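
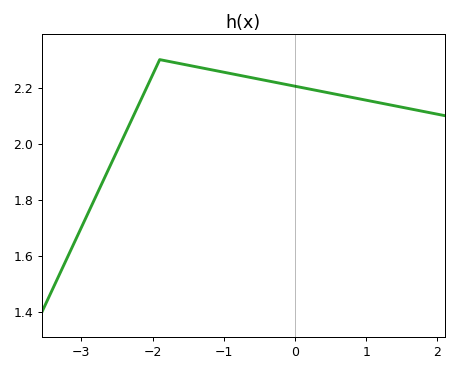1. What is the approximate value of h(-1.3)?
2.27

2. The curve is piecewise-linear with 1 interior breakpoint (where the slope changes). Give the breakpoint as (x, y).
(-1.9, 2.3)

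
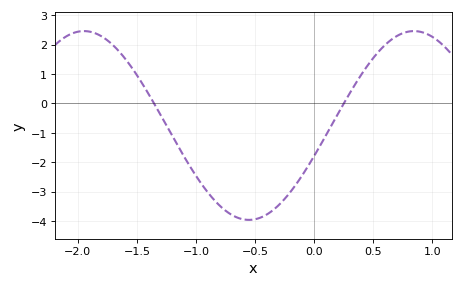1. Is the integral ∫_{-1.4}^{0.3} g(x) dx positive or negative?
negative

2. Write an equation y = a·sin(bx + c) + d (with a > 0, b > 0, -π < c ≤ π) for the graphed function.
y = 3.21sin(2.25x - 0.33) - 0.75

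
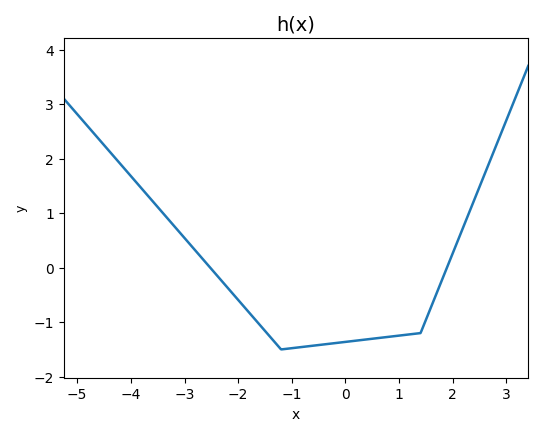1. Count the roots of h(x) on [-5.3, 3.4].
2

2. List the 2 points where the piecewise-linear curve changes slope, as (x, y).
(-1.2, -1.5); (1.4, -1.2)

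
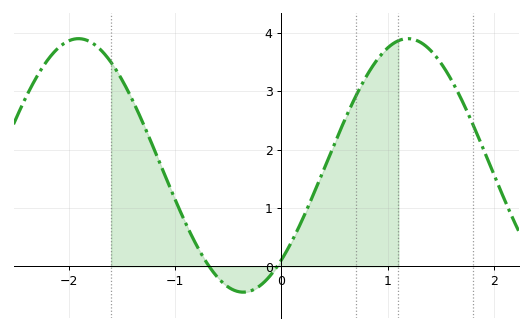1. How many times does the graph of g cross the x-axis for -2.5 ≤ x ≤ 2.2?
2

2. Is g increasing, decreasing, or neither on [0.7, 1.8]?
neither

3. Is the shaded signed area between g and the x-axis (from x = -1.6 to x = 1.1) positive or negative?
positive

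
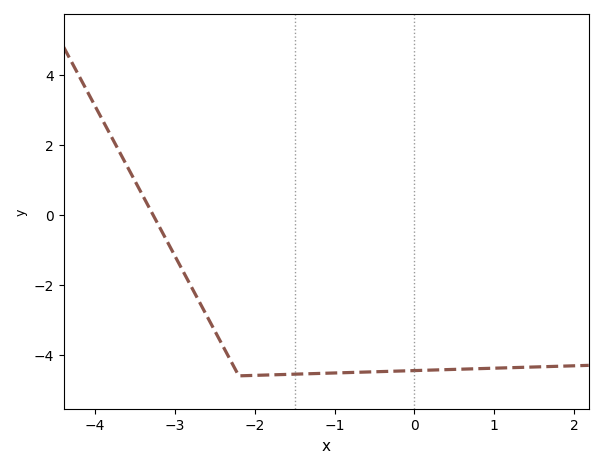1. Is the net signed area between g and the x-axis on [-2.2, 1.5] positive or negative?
negative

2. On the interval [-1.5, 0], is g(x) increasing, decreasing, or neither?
increasing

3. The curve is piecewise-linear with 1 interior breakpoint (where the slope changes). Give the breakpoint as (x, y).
(-2.2, -4.6)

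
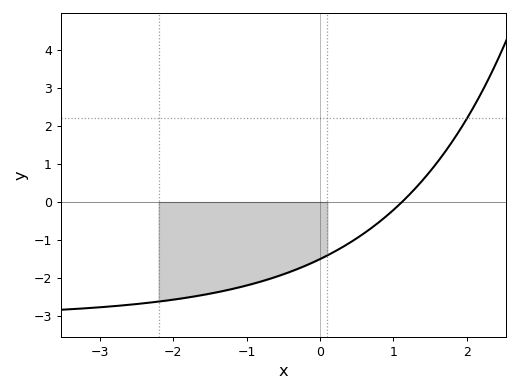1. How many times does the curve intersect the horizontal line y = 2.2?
1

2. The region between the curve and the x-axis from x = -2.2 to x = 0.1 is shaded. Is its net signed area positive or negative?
negative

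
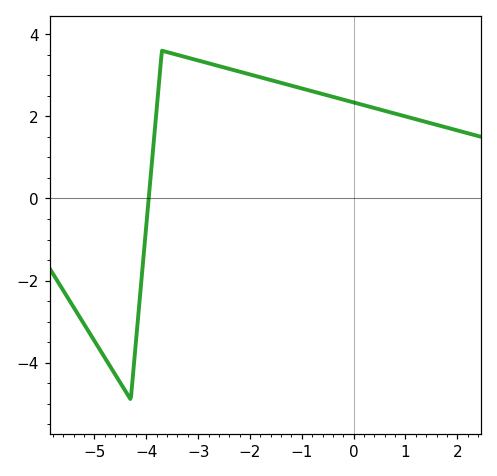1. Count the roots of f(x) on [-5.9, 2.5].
1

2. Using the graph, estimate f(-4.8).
-3.88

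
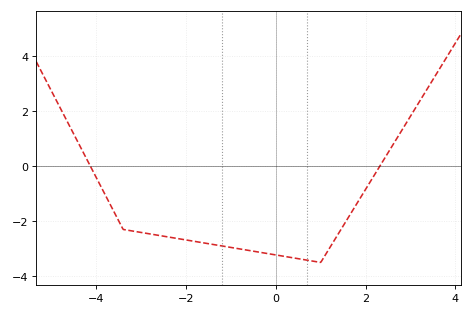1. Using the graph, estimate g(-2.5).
-2.6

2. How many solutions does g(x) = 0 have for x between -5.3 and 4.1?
2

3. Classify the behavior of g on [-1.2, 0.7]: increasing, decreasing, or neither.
decreasing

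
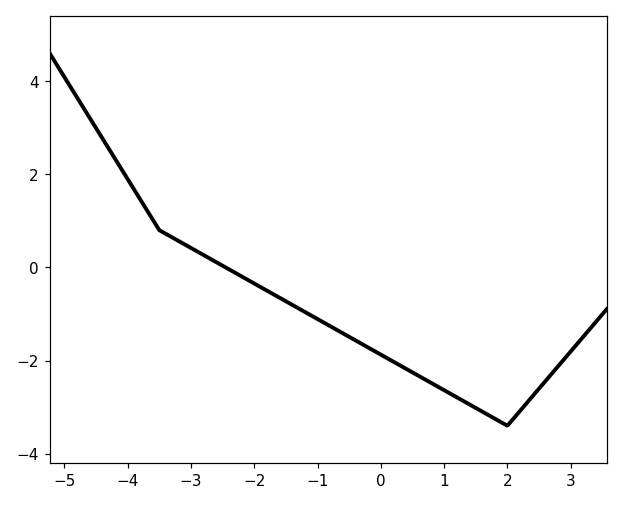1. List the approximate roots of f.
-2.45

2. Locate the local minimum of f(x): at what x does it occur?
2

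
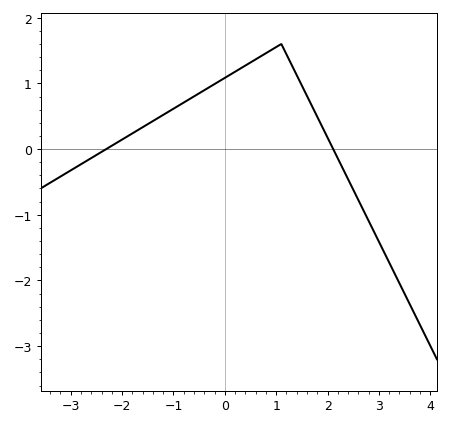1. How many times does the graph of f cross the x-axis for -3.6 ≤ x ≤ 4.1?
2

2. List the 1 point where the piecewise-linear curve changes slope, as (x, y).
(1.1, 1.6)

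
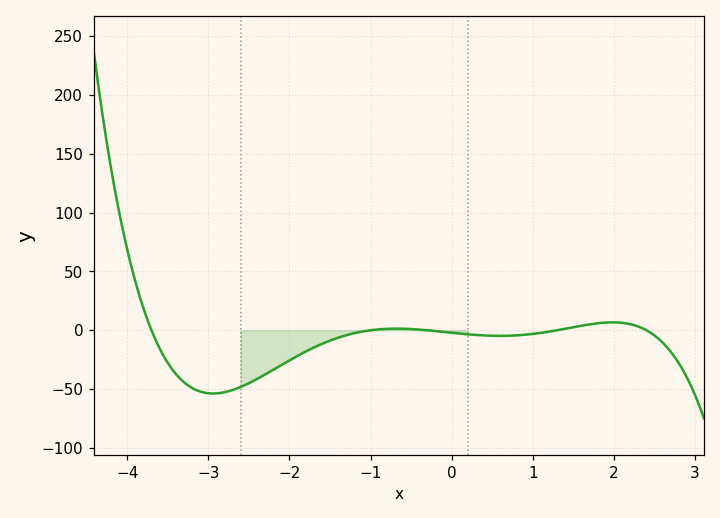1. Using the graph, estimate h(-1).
0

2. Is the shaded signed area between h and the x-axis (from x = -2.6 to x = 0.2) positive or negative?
negative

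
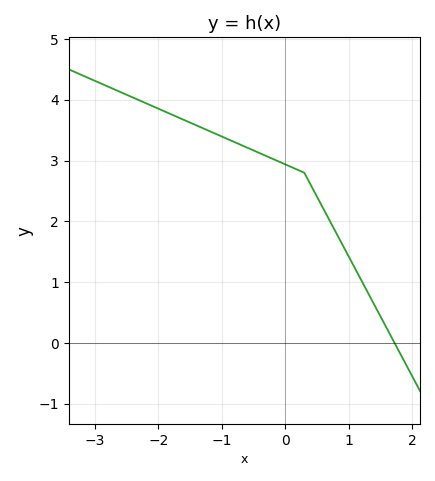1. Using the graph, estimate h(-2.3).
3.99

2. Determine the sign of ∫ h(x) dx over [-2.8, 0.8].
positive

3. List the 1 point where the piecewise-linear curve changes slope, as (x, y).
(0.3, 2.8)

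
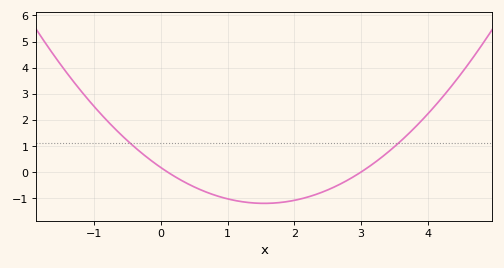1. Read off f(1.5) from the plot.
-1.2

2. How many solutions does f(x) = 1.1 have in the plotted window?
2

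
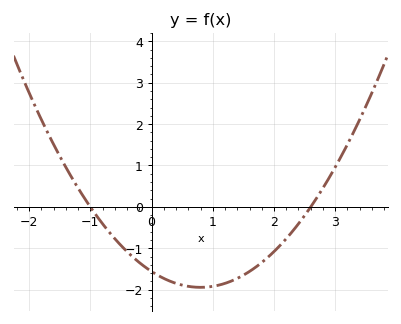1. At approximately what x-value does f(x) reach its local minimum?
0.8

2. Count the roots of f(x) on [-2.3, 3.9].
2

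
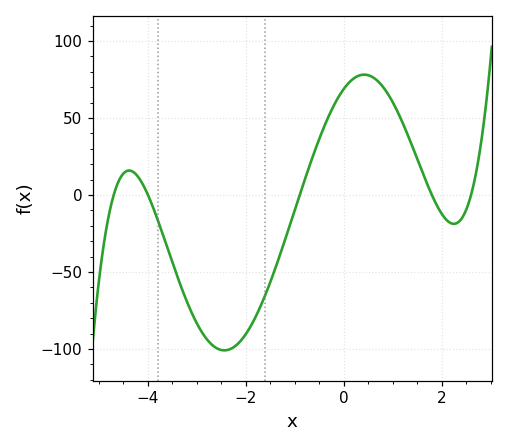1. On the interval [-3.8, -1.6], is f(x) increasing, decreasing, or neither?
neither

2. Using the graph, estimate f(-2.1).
-95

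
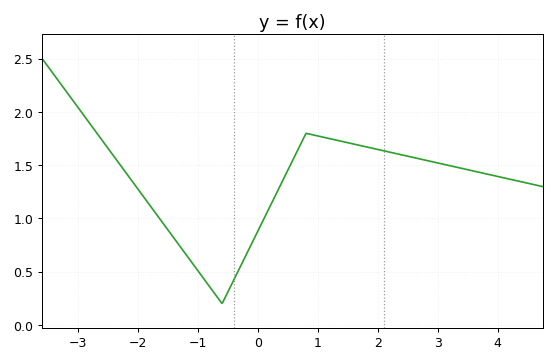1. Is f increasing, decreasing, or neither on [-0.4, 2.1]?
neither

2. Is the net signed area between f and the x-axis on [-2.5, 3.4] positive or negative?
positive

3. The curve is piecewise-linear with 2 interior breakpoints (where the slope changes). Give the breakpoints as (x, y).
(-0.6, 0.2); (0.8, 1.8)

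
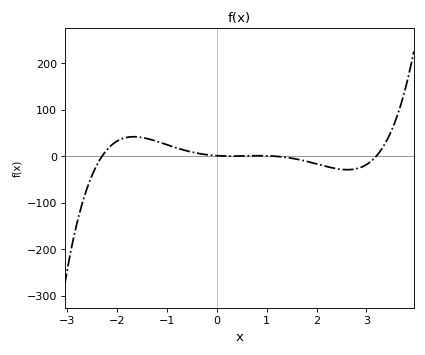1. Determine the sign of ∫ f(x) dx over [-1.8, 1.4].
positive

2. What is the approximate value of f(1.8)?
-11.3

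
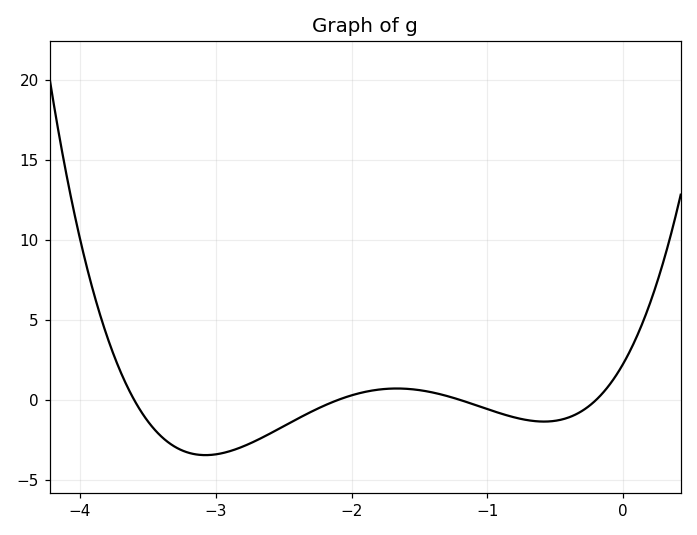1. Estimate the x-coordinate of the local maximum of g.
-1.7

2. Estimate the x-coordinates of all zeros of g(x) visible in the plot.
-3.6, -2.1, -1.2, -0.2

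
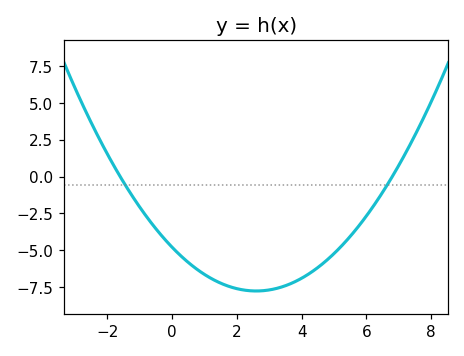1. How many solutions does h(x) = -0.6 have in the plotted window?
2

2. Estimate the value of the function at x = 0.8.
-6.4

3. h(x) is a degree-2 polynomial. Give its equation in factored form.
y = 0.44(x + 1.6)(x - 6.8)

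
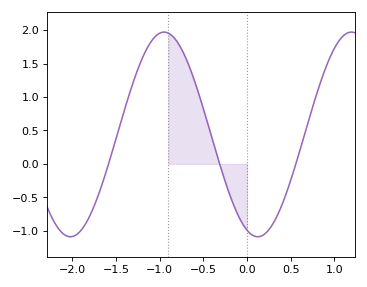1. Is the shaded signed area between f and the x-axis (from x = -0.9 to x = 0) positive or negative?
positive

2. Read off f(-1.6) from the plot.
-0.05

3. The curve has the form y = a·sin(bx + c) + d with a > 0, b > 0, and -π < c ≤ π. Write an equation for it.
y = 1.53sin(2.9x - 1.9) + 0.44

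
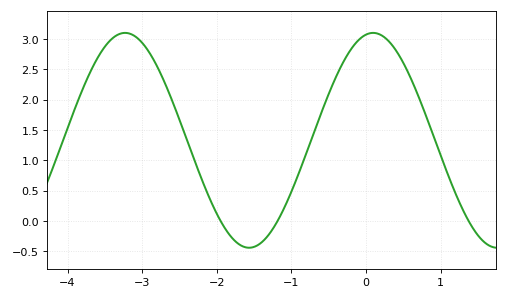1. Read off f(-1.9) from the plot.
-0.099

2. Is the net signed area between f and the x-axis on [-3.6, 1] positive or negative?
positive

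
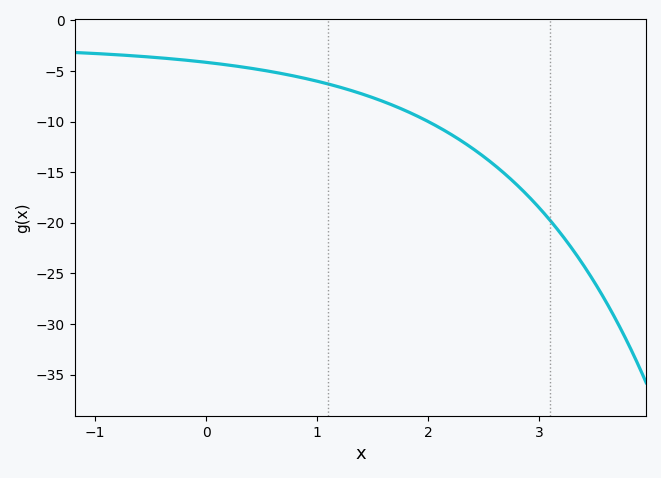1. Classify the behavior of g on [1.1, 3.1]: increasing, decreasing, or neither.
decreasing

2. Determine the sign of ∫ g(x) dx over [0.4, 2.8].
negative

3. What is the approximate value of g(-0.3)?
-3.81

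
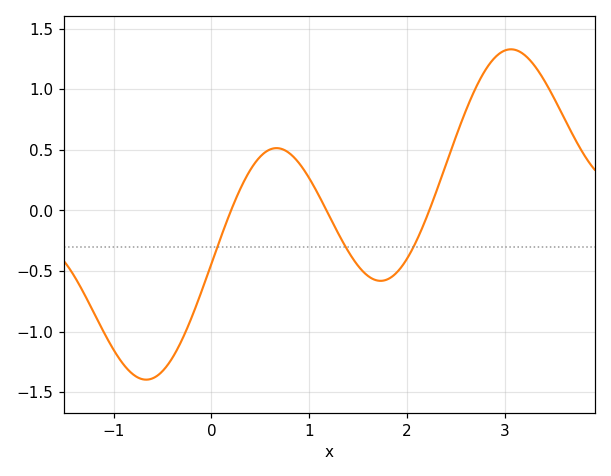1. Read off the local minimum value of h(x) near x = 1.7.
-0.582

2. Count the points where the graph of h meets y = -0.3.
3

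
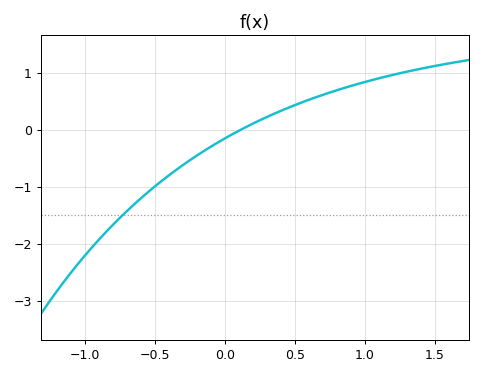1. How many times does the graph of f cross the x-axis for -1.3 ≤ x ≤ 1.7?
1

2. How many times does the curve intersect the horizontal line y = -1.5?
1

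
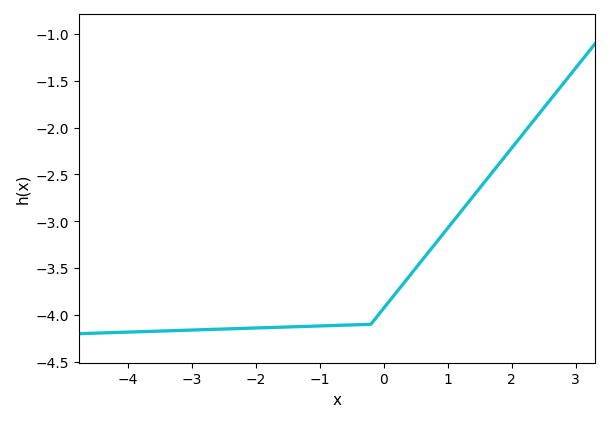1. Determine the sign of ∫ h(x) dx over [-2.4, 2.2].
negative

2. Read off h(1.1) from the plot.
-2.99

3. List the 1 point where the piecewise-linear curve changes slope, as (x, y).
(-0.2, -4.1)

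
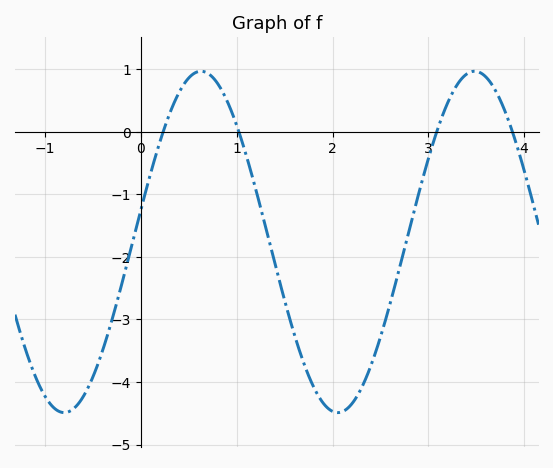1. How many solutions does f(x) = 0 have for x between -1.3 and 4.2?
4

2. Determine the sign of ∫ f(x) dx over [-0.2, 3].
negative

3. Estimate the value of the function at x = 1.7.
-3.7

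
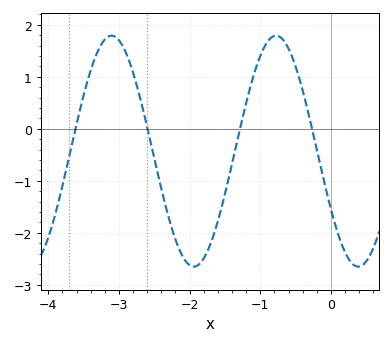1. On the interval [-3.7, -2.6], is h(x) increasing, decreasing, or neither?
neither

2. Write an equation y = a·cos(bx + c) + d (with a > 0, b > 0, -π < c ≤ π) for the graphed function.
y = 2.22cos(2.7x + 2.1) - 0.43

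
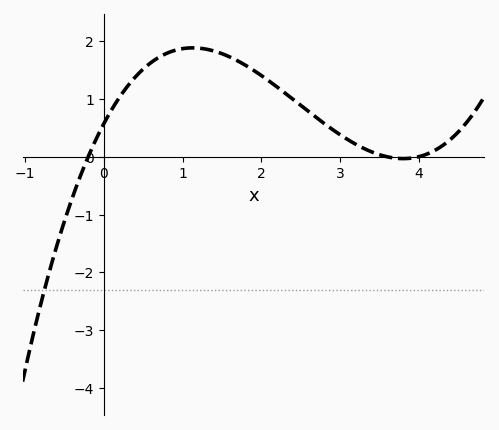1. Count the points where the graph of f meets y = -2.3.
1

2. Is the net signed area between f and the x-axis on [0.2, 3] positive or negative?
positive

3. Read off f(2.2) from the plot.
1.21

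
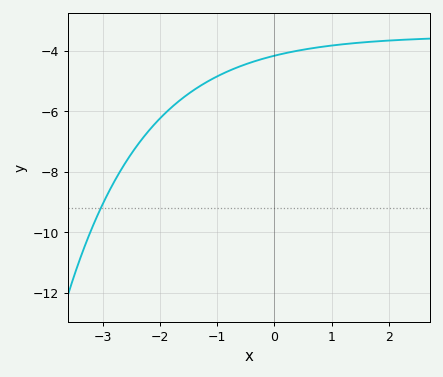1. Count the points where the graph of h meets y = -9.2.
1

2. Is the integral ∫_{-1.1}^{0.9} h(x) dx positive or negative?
negative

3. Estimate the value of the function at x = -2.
-6.24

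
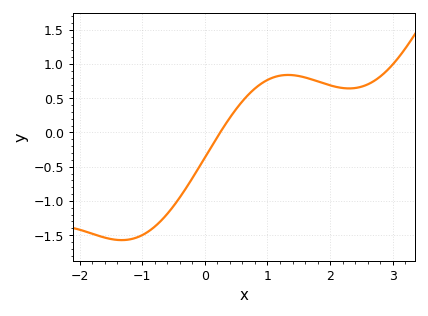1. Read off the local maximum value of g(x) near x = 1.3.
0.85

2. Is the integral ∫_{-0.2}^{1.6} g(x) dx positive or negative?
positive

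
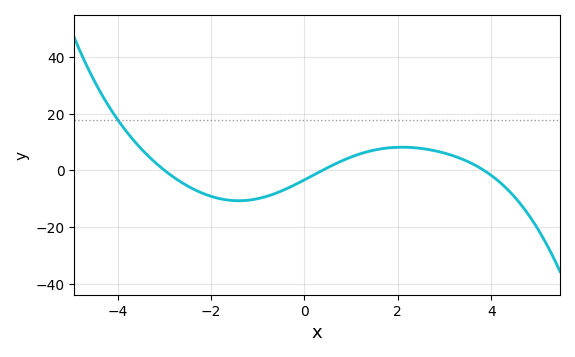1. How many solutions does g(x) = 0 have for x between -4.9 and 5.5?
3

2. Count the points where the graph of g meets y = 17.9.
1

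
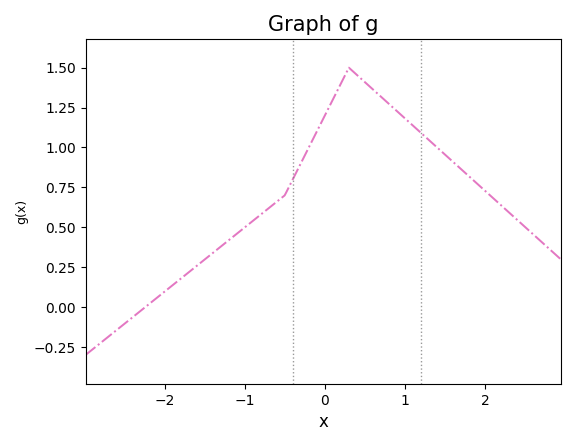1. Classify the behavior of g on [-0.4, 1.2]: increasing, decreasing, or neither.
neither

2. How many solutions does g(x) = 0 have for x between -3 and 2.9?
1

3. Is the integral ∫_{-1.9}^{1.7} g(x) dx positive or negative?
positive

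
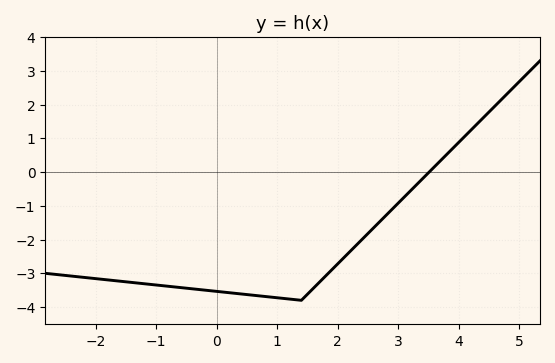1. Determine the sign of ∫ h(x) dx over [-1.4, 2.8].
negative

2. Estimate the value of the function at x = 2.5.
-1.82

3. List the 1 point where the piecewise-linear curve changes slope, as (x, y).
(1.4, -3.8)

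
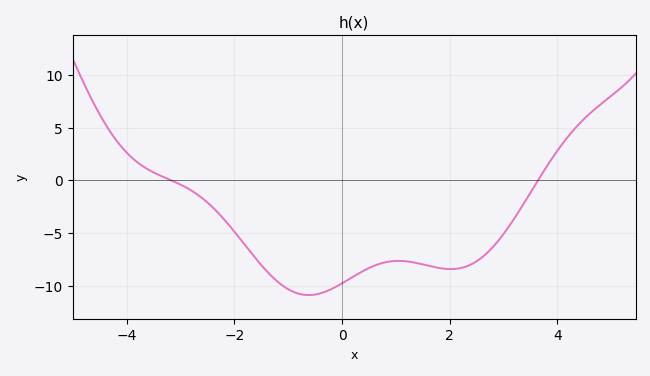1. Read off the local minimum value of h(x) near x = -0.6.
-11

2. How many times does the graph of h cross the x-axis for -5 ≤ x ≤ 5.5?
2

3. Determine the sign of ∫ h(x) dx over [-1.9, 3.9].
negative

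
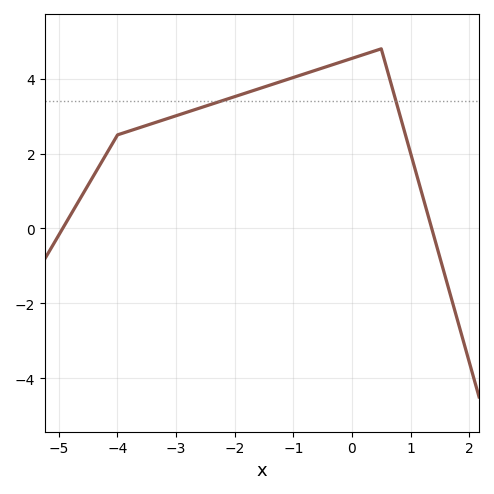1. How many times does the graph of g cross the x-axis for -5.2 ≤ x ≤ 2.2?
2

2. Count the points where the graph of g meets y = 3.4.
2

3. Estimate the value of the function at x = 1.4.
-0.2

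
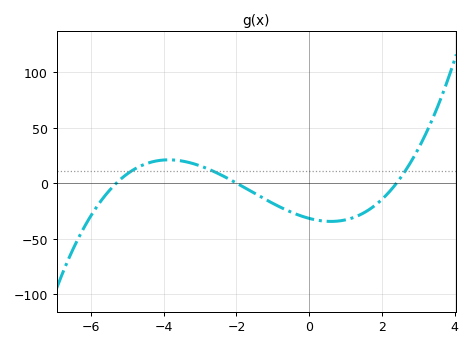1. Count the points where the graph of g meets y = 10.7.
3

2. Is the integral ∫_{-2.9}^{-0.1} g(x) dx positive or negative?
negative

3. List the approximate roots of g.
-5.3, -2, 2.4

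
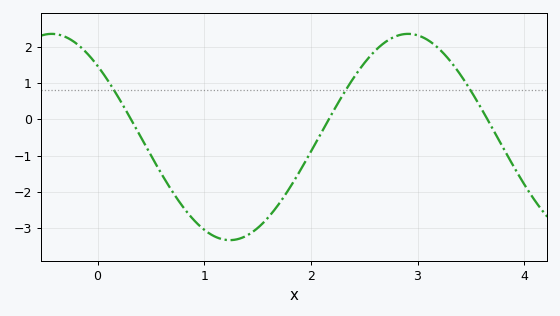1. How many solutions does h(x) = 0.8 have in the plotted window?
3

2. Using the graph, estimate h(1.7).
-2.34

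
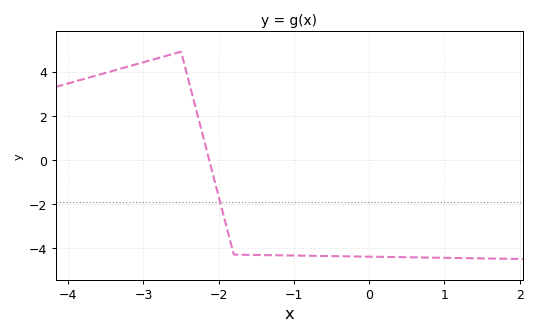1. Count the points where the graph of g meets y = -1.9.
1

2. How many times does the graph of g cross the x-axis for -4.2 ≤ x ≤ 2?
1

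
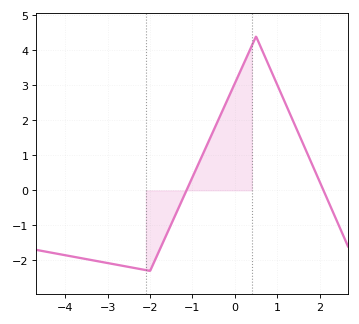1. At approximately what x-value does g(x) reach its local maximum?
0.5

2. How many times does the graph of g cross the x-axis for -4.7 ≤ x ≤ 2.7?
2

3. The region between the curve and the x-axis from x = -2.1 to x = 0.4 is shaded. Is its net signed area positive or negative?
positive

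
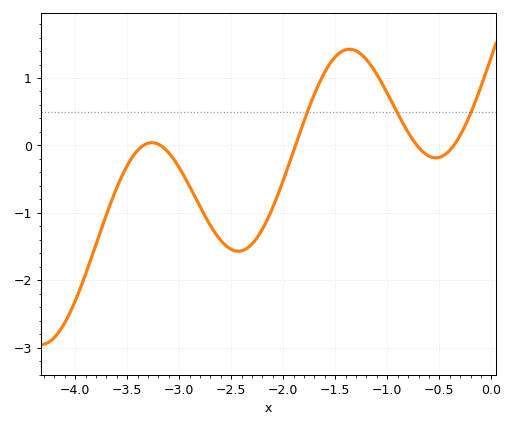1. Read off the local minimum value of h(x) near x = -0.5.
-0.2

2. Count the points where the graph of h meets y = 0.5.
3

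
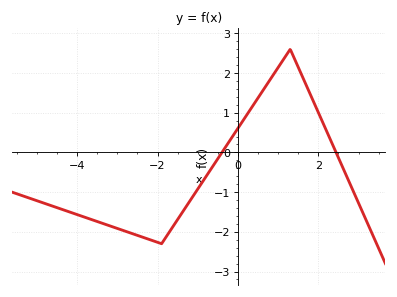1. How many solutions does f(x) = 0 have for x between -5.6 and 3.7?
2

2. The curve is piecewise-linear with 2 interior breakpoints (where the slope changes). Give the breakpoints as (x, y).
(-1.9, -2.3); (1.3, 2.6)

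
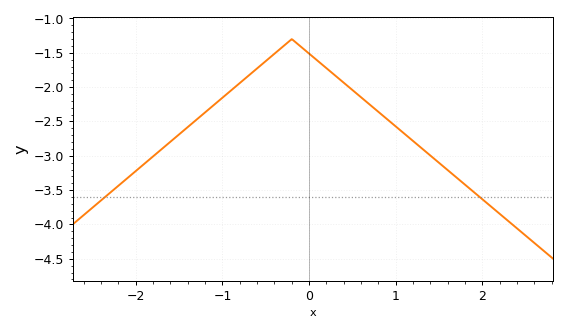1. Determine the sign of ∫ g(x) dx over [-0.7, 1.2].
negative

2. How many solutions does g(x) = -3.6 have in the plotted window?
2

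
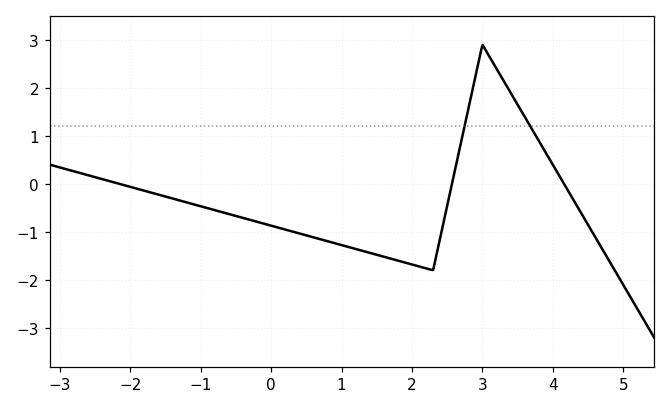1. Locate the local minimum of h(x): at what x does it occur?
2.3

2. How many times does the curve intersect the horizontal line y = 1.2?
2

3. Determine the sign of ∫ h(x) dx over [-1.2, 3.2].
negative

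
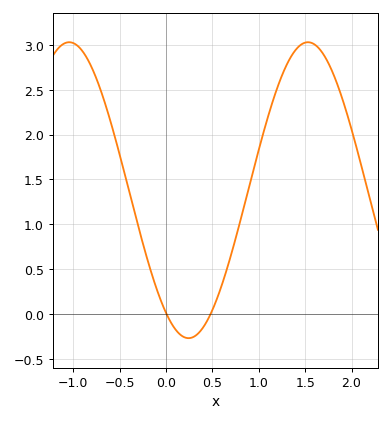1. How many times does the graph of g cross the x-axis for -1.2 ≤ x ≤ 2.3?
2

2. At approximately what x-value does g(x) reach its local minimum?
0.25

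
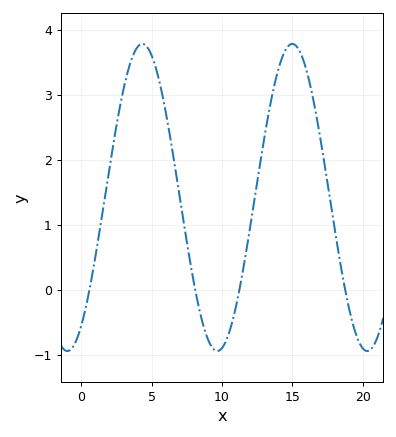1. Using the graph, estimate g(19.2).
-0.449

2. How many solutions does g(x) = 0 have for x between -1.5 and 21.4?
4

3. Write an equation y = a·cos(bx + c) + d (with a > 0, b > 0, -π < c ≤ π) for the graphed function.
y = 2.36cos(0.59x - 2.56) + 1.42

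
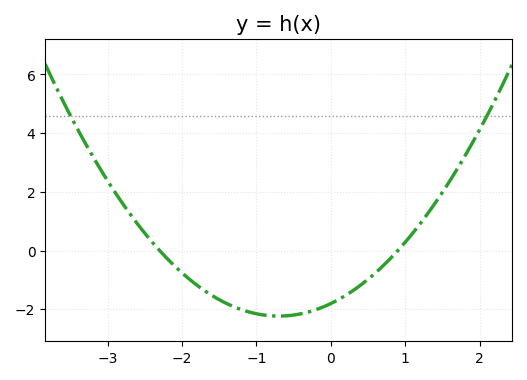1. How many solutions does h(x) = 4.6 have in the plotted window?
2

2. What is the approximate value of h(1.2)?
1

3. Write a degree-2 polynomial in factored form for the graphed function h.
y = 0.87(x + 2.3)(x - 0.9)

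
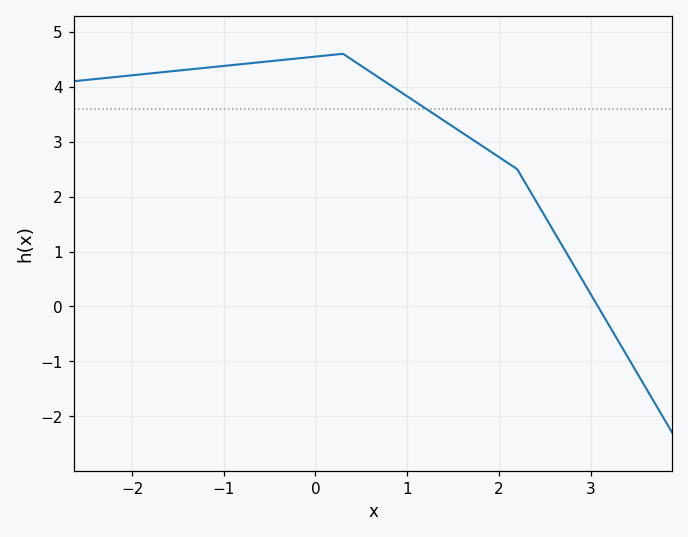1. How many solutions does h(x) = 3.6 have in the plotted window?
1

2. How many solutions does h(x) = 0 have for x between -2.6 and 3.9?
1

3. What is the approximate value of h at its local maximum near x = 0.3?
4.6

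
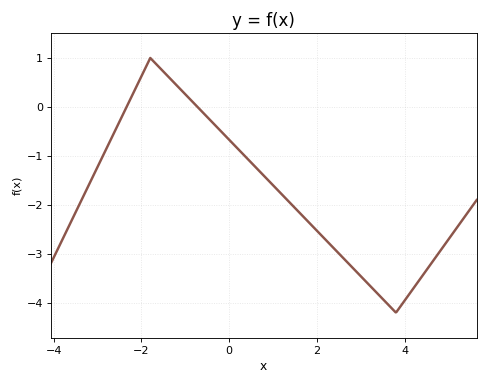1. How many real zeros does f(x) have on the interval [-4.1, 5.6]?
2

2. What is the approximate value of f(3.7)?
-4.11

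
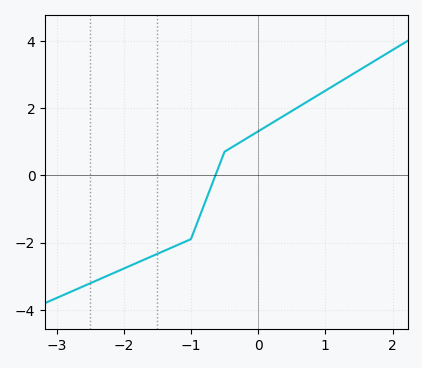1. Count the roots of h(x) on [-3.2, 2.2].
1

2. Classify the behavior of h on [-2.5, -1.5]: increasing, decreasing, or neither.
increasing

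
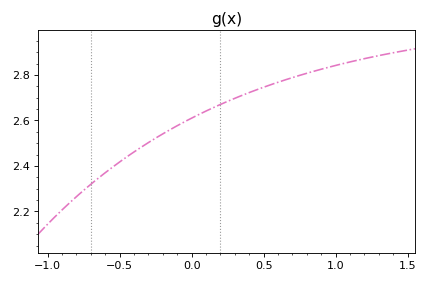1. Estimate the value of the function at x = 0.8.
2.8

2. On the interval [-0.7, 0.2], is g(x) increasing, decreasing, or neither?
increasing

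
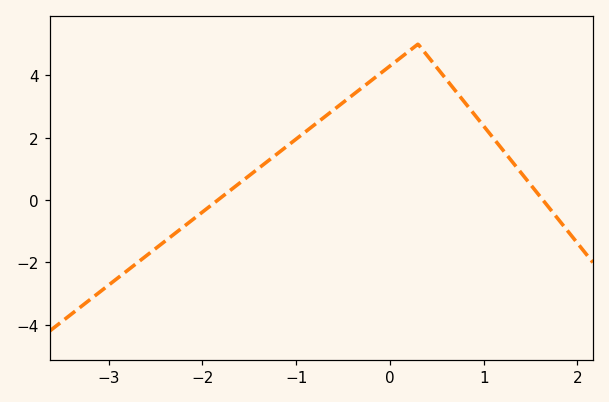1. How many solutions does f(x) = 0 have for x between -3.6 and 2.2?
2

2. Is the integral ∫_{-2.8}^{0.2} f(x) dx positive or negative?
positive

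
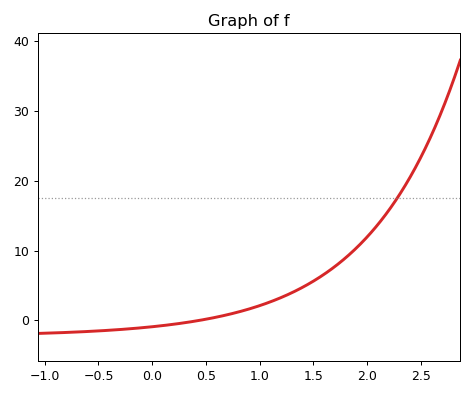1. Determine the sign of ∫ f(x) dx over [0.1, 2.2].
positive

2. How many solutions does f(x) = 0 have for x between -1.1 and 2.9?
1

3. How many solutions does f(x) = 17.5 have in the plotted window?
1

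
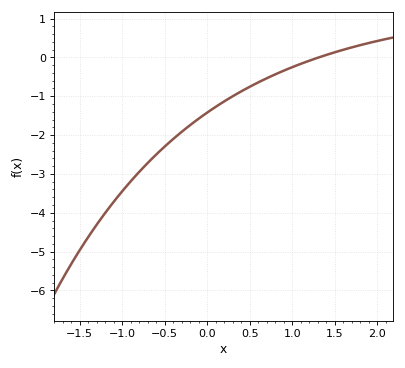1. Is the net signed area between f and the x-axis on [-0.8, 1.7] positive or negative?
negative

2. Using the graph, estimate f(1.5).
0.1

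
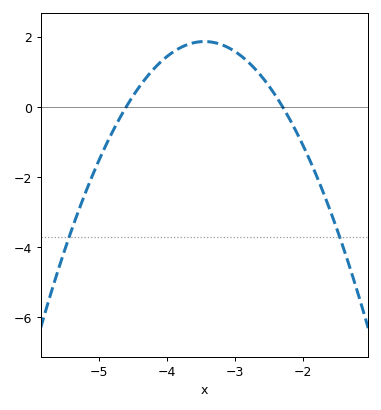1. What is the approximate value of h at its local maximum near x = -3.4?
1.86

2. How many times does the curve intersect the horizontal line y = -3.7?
2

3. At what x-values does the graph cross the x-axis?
-4.6, -2.3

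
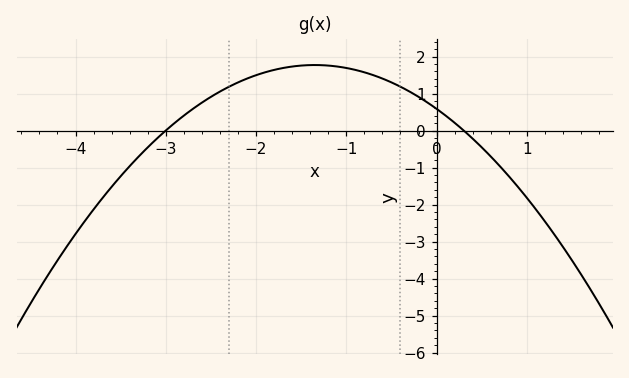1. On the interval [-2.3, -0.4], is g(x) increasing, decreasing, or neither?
neither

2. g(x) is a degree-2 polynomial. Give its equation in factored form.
y = -0.65(x + 3)(x - 0.3)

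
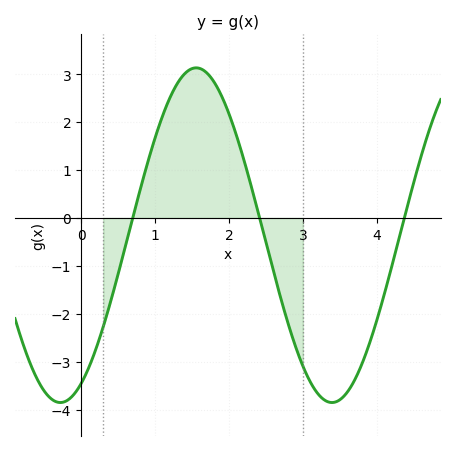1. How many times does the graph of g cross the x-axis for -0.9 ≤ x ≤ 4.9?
3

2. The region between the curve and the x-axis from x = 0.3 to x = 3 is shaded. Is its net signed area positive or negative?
positive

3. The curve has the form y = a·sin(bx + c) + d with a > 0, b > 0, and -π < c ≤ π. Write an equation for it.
y = 3.49sin(1.71x - 1.09) - 0.36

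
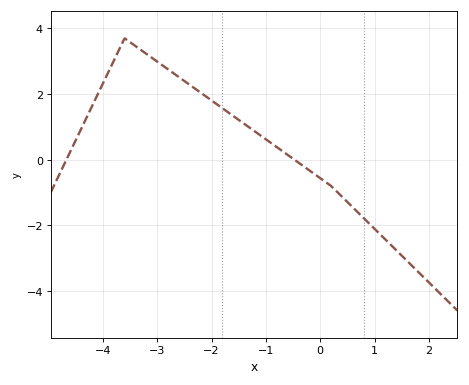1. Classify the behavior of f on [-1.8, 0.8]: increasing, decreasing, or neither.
decreasing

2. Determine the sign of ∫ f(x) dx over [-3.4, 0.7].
positive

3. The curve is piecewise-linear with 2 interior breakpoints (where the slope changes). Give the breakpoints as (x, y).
(-3.6, 3.7); (0.2, -0.8)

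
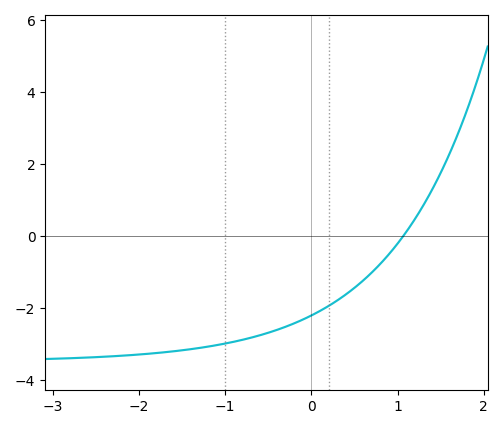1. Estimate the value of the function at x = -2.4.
-3.4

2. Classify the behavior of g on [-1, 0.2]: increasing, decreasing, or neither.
increasing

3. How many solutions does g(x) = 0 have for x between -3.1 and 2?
1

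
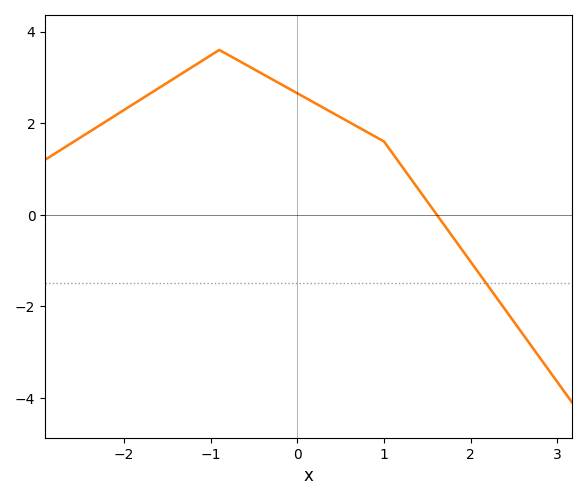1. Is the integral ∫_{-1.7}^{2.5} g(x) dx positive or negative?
positive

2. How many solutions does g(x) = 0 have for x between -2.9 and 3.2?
1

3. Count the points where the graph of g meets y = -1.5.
1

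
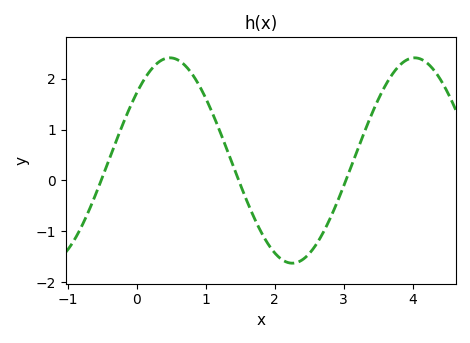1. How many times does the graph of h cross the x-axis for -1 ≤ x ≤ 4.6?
3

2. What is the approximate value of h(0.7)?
2.3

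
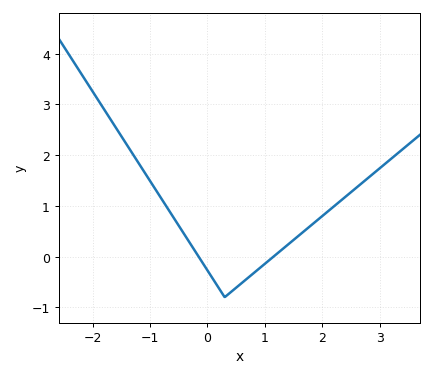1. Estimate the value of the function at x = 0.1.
-0.4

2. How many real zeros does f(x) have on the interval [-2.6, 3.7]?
2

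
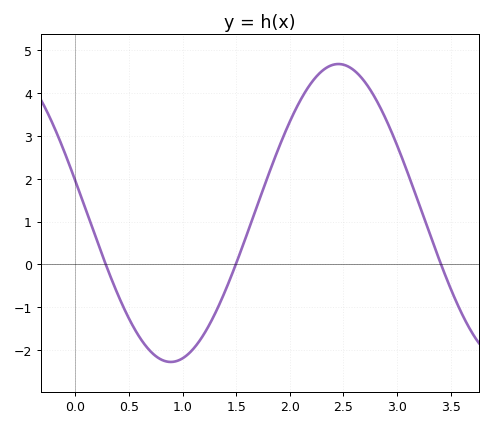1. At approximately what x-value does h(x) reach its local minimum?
0.9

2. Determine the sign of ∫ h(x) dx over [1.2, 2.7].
positive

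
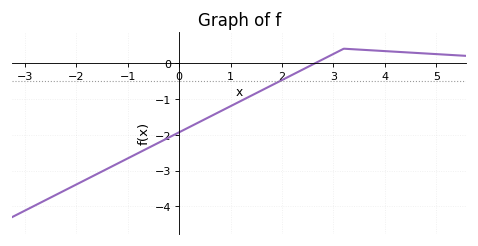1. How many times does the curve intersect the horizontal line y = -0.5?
1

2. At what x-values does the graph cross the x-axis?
2.6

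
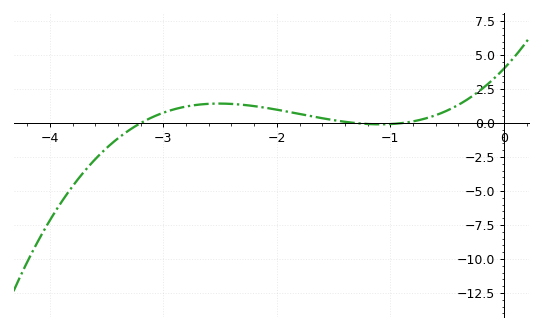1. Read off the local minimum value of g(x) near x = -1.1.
-0.09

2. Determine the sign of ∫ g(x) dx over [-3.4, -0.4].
positive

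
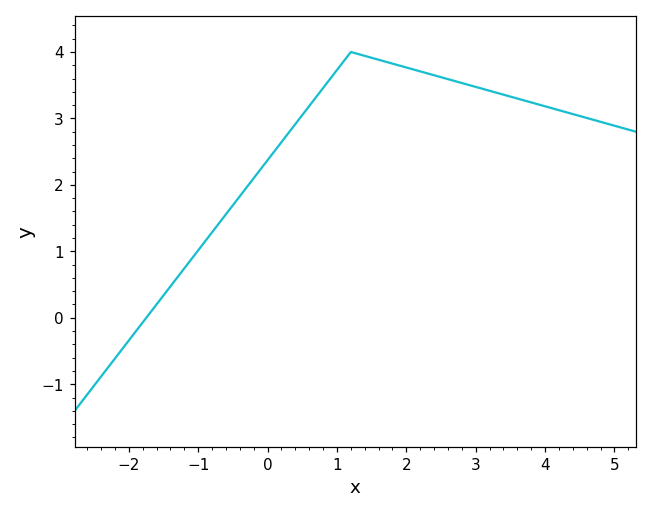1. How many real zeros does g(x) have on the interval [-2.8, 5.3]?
1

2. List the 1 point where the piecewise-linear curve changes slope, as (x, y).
(1.2, 4)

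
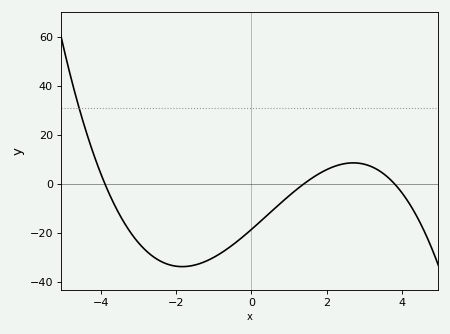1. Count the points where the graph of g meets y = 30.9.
1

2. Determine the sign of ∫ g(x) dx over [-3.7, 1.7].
negative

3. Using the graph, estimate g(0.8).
-8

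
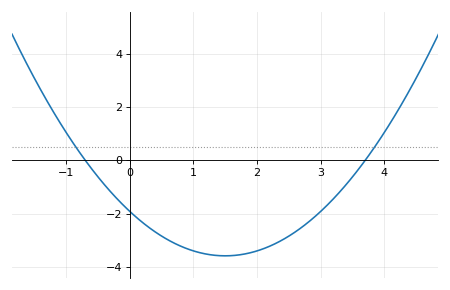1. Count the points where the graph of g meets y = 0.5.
2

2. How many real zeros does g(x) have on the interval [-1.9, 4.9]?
2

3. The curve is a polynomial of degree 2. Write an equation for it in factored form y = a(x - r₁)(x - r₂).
y = 0.74(x + 0.7)(x - 3.7)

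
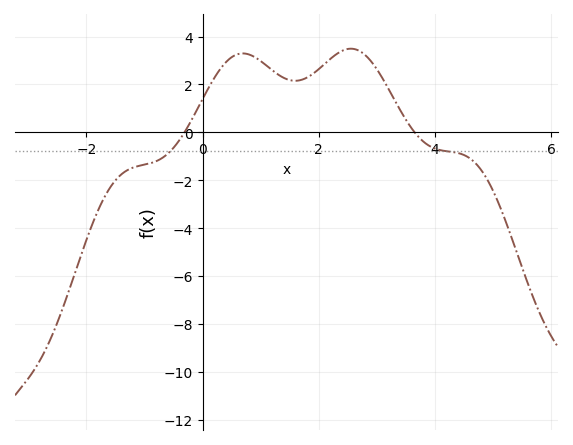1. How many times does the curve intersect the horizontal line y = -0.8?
2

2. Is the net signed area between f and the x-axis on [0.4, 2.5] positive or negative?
positive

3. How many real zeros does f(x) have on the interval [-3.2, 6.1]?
2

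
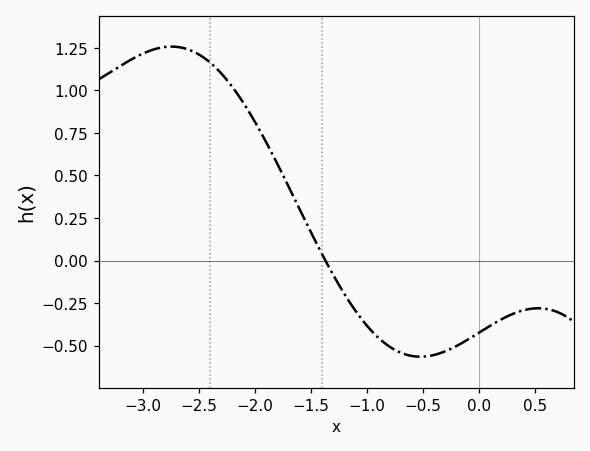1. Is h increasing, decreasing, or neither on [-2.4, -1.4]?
decreasing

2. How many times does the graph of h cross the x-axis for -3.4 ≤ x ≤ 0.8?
1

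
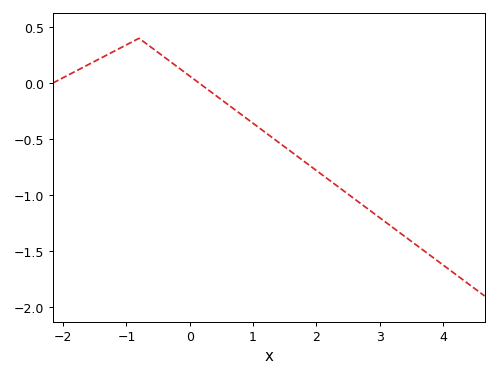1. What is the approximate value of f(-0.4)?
0.25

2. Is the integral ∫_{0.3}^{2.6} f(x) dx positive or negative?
negative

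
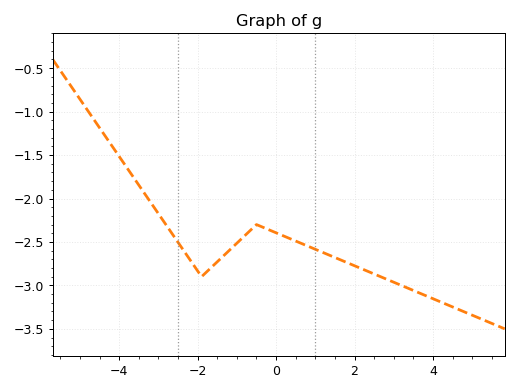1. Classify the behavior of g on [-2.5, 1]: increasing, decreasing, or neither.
neither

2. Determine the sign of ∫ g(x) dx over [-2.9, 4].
negative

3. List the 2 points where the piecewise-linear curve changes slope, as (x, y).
(-1.9, -2.9); (-0.5, -2.3)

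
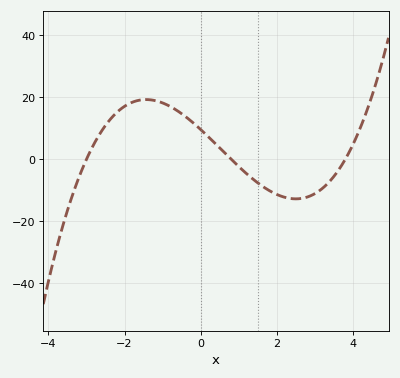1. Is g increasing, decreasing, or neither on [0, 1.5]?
decreasing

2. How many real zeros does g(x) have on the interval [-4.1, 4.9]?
3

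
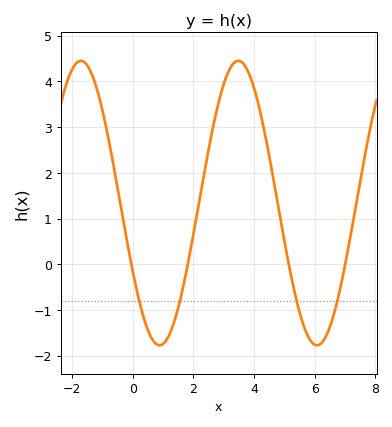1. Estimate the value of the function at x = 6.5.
-1.37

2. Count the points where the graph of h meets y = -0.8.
4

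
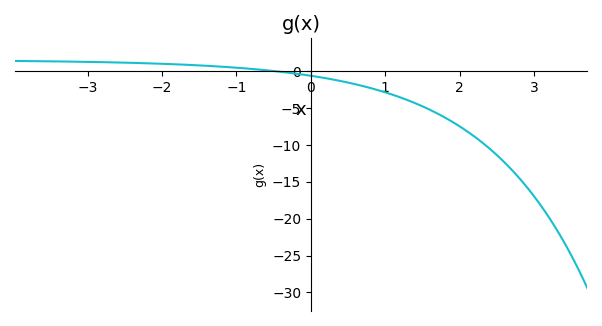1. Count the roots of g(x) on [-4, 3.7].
1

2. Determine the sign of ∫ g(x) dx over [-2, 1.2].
negative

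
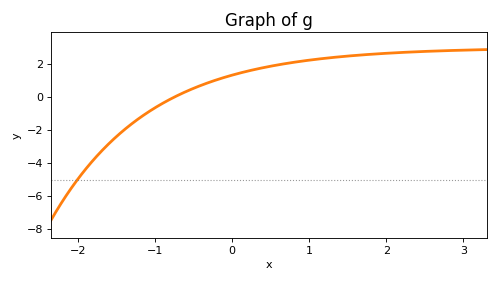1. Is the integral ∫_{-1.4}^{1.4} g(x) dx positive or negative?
positive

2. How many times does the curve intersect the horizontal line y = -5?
1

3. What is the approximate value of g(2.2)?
2.72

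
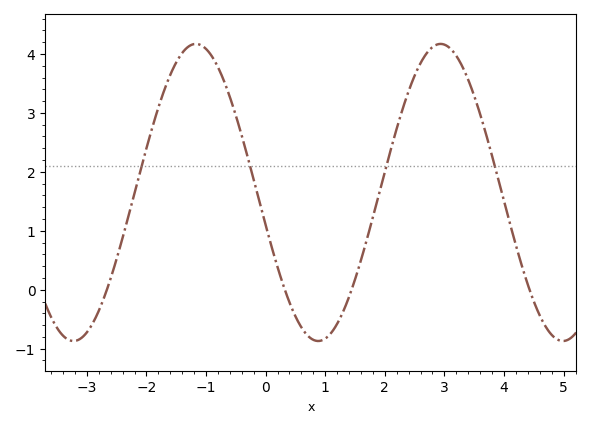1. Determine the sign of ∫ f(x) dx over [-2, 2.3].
positive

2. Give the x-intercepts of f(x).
-2.66, 0.322, 1.44, 4.43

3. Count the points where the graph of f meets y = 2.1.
4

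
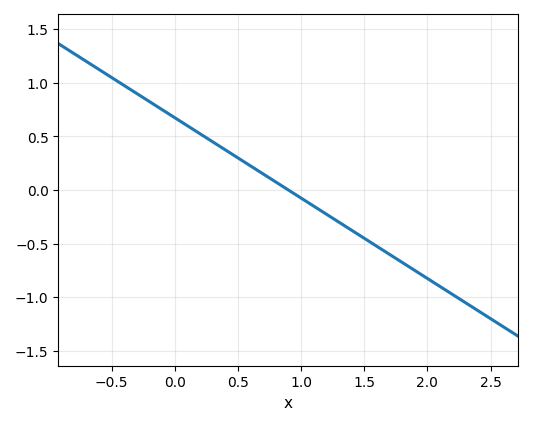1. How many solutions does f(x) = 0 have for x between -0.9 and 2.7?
1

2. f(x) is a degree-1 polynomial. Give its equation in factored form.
y = -0.75(x - 0.9)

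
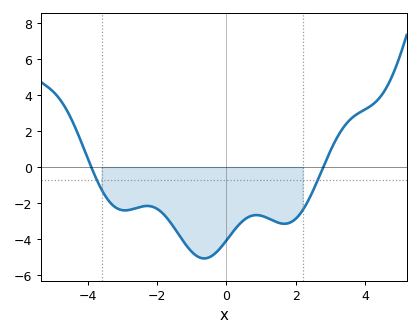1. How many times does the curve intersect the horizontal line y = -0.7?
2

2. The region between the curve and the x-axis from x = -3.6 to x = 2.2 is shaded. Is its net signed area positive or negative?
negative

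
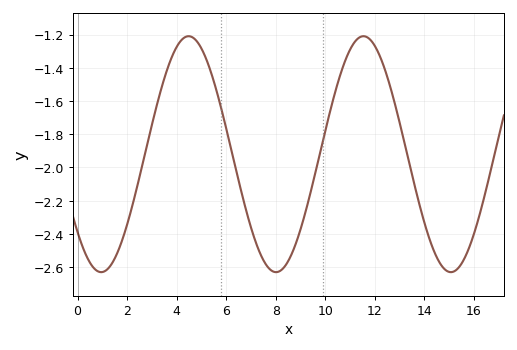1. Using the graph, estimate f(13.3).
-1.92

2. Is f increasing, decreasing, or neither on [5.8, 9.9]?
neither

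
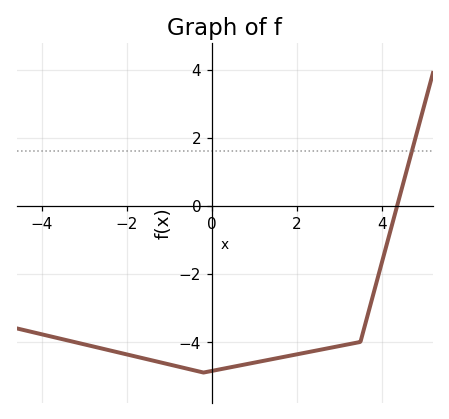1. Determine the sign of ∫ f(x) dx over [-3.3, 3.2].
negative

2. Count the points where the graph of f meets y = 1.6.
1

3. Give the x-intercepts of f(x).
4.36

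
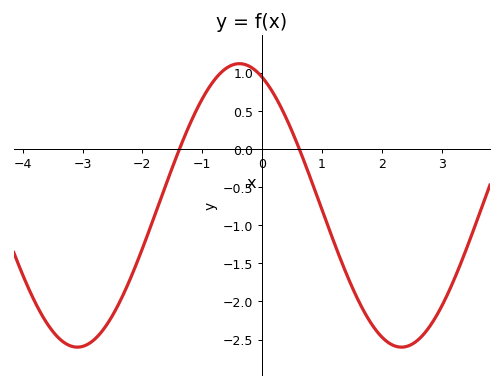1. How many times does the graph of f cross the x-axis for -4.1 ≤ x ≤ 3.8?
2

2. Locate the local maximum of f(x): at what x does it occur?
-0.4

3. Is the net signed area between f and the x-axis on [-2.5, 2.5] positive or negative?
negative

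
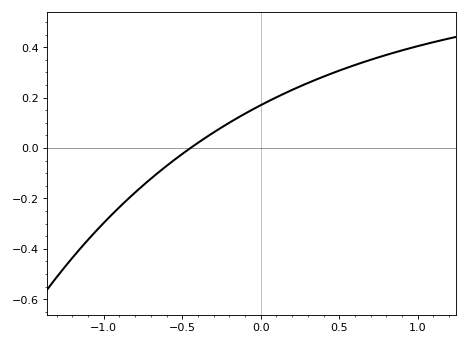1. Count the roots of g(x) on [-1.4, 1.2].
1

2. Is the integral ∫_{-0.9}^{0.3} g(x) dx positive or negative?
positive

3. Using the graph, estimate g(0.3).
0.258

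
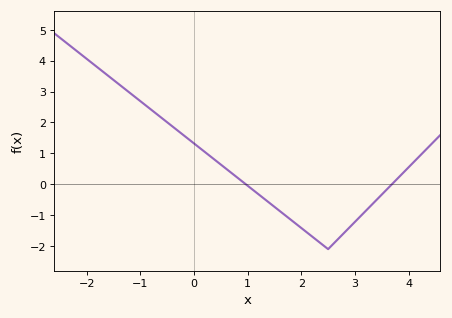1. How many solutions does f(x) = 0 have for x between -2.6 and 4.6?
2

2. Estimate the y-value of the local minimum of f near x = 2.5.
-2.1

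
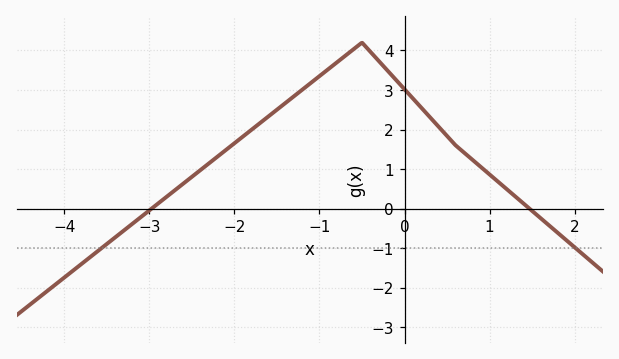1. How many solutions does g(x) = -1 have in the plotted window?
2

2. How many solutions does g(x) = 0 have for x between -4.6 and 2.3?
2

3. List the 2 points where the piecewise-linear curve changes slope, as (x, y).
(-0.5, 4.2); (0.6, 1.6)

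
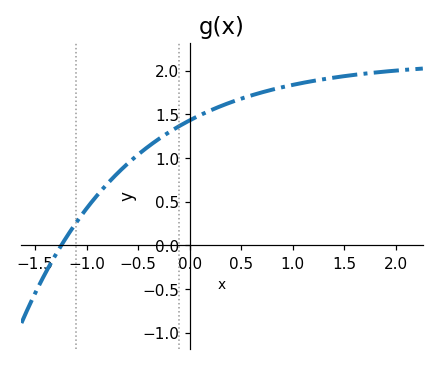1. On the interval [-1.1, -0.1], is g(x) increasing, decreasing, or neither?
increasing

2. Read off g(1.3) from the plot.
1.9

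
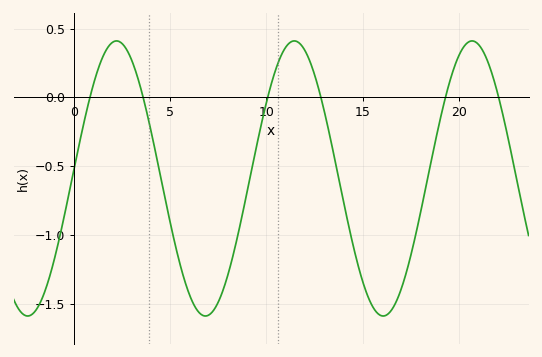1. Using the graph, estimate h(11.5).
0.409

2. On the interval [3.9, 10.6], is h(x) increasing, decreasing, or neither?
neither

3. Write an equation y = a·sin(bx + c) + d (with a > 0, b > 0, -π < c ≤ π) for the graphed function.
y = 1sin(0.68x + 0.07) - 0.59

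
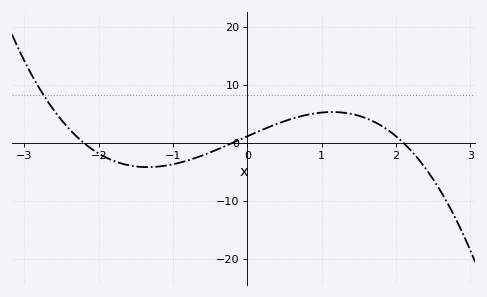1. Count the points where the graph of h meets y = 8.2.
1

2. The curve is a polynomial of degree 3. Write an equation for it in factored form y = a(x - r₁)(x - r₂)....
y = -1.24(x + 2.2)(x + 0.2)(x - 2.1)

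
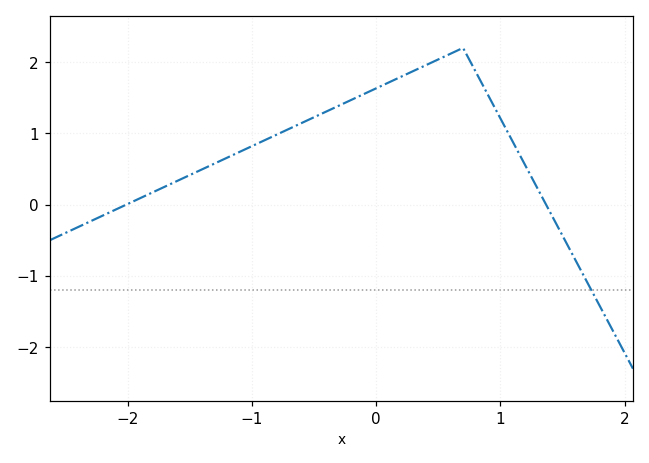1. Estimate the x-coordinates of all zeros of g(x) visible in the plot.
-2, 1.4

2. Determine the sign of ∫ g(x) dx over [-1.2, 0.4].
positive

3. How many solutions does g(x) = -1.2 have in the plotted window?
1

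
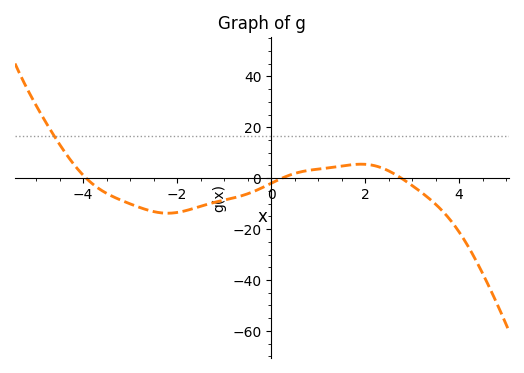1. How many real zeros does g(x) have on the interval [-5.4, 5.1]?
3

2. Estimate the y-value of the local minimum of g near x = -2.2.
-13.8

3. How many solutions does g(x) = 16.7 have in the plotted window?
1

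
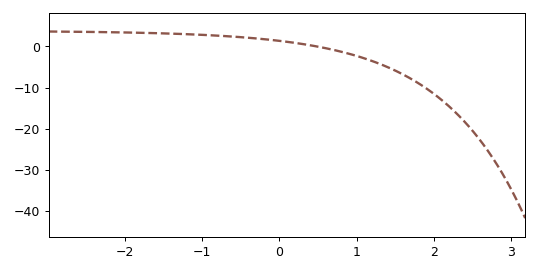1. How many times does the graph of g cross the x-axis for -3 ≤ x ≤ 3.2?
1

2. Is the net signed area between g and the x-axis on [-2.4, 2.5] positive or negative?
negative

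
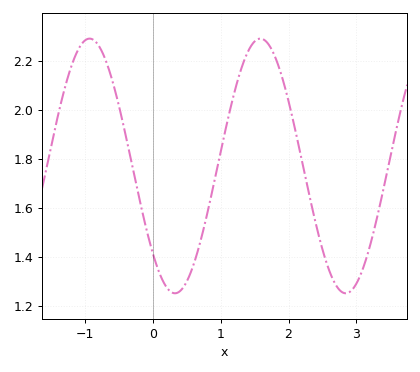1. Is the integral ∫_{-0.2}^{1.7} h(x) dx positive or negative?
positive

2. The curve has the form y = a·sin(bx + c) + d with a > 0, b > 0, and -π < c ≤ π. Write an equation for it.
y = 0.52sin(2.5x - 2.39) + 1.77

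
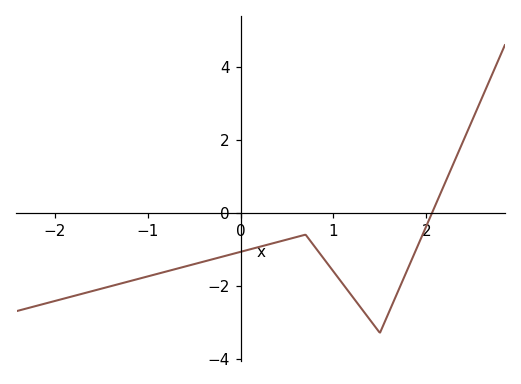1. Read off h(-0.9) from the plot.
-1.6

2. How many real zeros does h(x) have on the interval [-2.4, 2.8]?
1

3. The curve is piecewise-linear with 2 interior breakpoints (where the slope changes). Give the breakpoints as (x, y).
(0.7, -0.6); (1.5, -3.3)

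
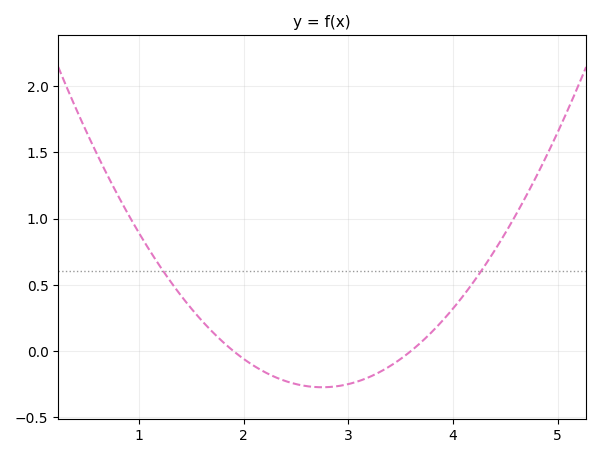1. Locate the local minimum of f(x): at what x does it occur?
2.75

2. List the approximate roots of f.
1.9, 3.6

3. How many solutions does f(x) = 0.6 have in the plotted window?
2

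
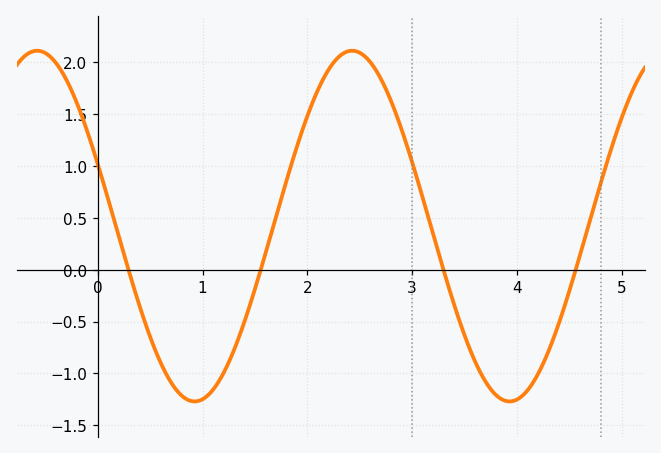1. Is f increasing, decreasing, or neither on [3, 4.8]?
neither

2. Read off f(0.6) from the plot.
-0.896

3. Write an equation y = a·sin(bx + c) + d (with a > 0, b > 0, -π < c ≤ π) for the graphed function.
y = 1.69sin(2.09x + 2.78) + 0.42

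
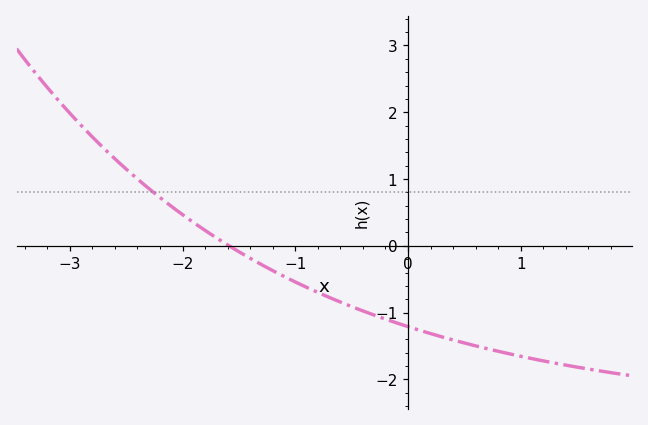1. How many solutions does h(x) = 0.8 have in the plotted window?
1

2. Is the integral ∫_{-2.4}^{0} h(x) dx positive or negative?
negative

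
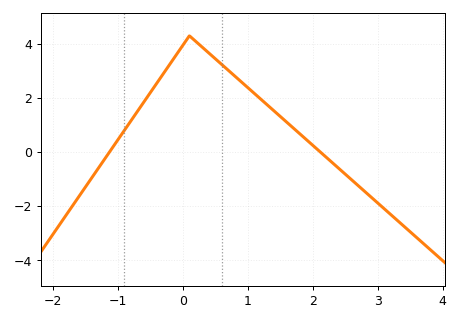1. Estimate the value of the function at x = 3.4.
-2.74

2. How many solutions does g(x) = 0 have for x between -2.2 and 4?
2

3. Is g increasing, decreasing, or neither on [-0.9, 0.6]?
neither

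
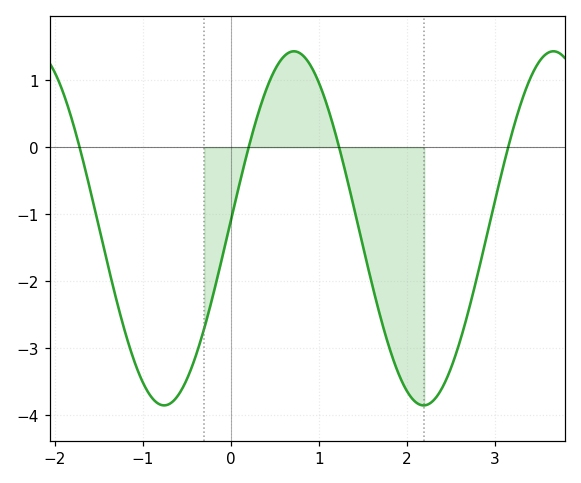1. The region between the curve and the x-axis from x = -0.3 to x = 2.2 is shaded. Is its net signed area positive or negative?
negative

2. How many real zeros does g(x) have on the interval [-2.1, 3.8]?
4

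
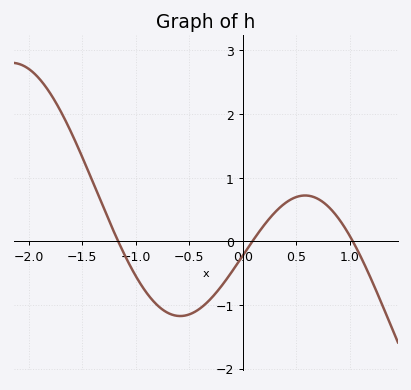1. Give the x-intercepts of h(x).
-1.15, 0.1, 1.05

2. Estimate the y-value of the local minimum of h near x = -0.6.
-1.2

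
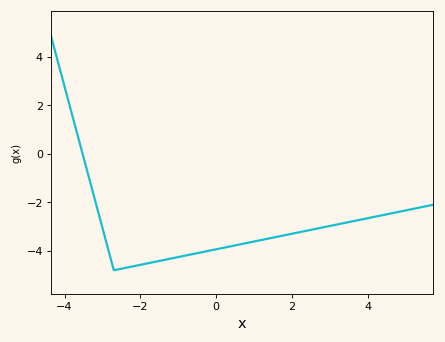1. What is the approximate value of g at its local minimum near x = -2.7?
-4.8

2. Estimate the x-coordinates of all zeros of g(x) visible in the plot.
-3.6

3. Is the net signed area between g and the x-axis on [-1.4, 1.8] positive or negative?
negative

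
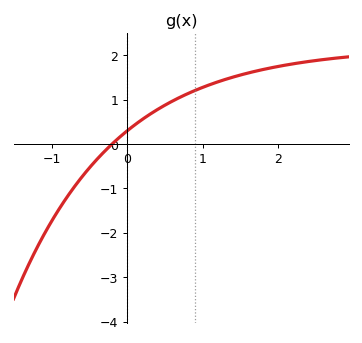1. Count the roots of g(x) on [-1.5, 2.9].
1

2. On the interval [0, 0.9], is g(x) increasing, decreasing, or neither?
increasing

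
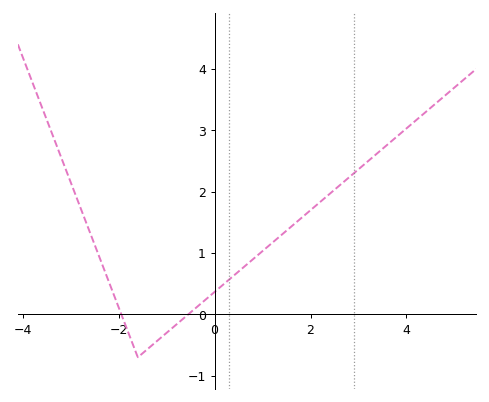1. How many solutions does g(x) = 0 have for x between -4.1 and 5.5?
2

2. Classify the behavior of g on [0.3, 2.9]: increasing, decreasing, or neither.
increasing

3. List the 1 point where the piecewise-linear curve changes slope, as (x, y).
(-1.6, -0.7)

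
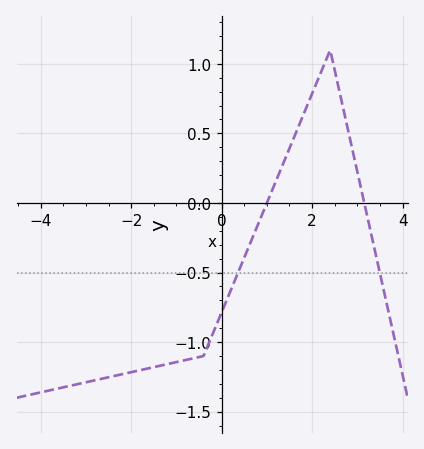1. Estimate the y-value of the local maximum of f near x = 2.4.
1.1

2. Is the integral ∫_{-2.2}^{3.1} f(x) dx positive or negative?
negative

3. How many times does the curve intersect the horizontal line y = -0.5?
2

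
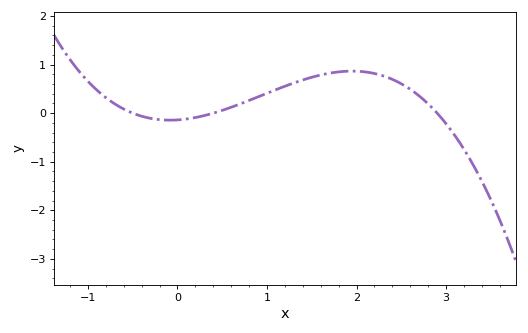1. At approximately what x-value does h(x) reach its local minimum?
-0.1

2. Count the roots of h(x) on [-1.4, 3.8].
3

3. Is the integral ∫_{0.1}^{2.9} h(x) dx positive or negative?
positive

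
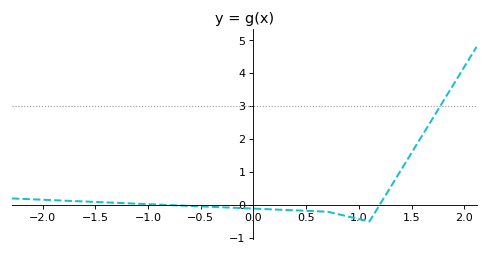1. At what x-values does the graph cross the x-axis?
-0.795, 1.2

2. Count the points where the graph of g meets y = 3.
1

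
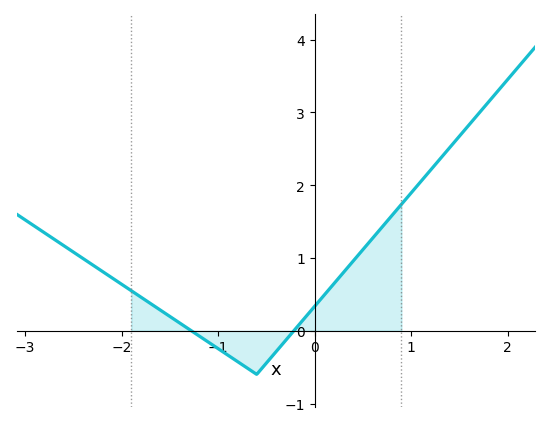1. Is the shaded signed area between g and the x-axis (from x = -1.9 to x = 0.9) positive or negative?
positive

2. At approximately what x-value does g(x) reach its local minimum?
-0.6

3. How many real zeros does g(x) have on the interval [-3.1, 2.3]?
2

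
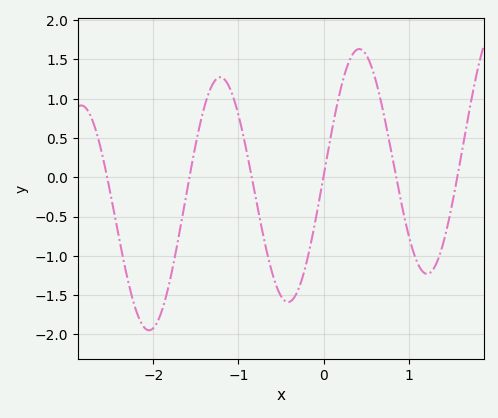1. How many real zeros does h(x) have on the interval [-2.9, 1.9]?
6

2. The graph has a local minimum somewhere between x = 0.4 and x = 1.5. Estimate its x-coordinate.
1.21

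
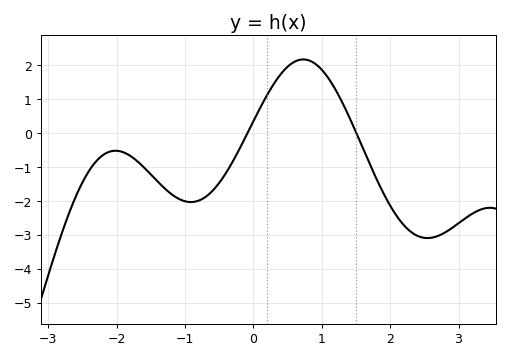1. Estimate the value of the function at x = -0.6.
-1.7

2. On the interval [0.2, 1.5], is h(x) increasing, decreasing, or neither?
neither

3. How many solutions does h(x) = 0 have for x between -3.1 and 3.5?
2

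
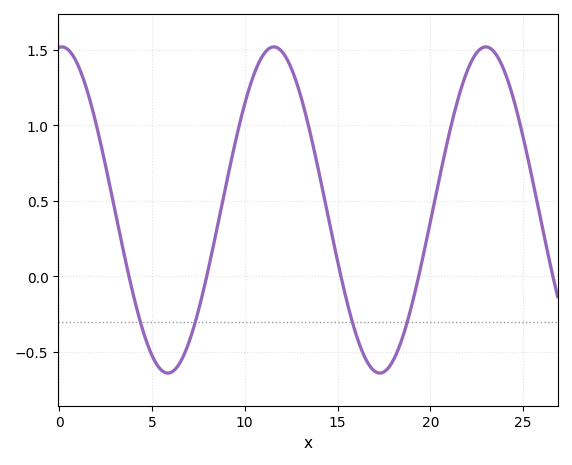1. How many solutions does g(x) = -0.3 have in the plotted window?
4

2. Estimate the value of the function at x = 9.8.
1.05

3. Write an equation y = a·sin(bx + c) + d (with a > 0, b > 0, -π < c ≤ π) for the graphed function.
y = 1.08sin(0.55x + 1.49) + 0.44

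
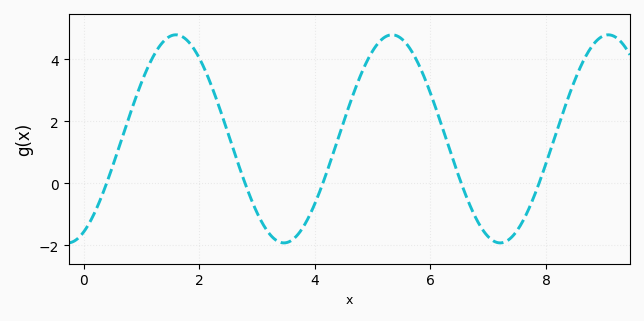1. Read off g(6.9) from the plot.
-1.5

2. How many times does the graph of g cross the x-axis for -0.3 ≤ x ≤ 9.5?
5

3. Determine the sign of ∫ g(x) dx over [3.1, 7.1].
positive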